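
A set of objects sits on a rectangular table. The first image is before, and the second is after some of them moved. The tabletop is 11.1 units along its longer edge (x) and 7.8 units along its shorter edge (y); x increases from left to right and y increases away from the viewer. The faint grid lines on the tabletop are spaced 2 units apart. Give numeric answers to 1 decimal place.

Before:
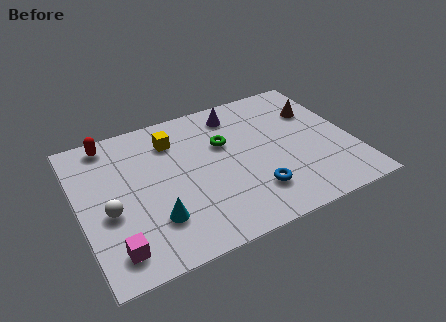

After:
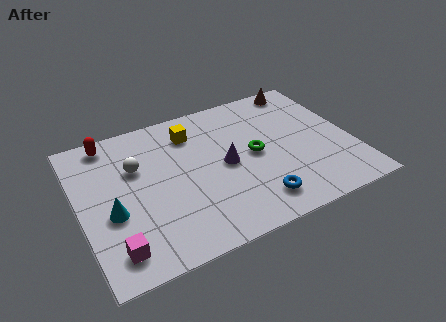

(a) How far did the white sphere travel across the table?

2.3

The white sphere moved from about (1.1, 3.2) to (2.4, 5.1), a distance of √(1.3² + 1.9²) ≈ 2.3.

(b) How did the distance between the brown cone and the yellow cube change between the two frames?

-1.0

Before: roughly 5.9 units apart; after: 4.9. That's 1.0 units closer together.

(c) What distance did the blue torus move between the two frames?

0.5

The blue torus moved from about (6.8, 1.9) to (6.8, 1.4), a distance of √(0.0² + 0.5²) ≈ 0.5.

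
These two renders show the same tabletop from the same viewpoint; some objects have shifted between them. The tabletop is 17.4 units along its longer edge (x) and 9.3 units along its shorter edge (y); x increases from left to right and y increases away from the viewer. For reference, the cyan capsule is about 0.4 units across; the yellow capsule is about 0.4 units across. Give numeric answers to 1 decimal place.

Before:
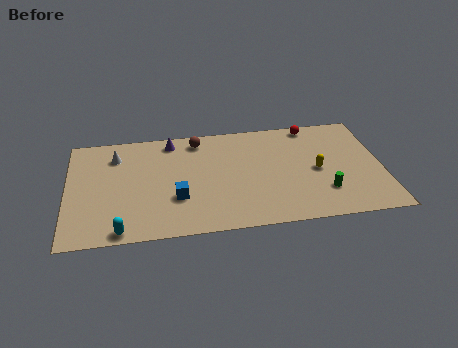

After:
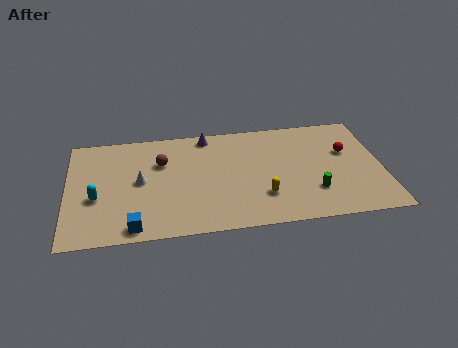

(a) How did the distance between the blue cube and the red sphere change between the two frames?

+3.5

Before: roughly 9.3 units apart; after: 12.8. That's 3.5 units further apart.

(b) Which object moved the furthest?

the yellow capsule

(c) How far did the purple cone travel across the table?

2.0

The purple cone was near (5.8, 8.1) before and (7.8, 8.3) after, so it travelled √(2.0² + 0.2²) ≈ 2.0 units.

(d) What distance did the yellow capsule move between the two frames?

3.6

From (13.8, 4.4) to (10.7, 2.6), the yellow capsule covered √(3.1² + 1.8²) ≈ 3.6 units.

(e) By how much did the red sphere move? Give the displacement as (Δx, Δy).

(1.8, -2.6)

The red sphere started near (13.7, 8.4) and ended near (15.5, 5.8).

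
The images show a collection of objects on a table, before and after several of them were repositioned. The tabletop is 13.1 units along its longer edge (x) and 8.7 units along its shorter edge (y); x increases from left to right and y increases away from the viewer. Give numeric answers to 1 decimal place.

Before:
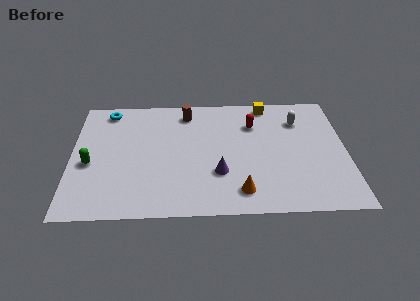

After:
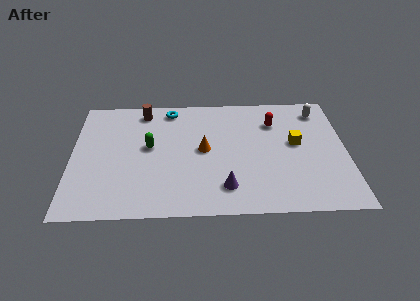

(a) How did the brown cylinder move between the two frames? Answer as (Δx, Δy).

(-2.1, 0.2)

From the two frames, the brown cylinder sits at roughly (5.5, 7.3) before and (3.4, 7.5) after.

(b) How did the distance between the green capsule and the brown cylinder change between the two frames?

-3.1

The distance was about 5.8 in the first image and 2.7 in the second, so they moved 3.1 units closer together.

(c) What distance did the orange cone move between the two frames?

3.4

From (8.0, 1.5) to (6.3, 4.5), the orange cone covered √(1.7² + 3.0²) ≈ 3.4 units.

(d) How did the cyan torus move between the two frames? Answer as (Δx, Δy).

(3.0, 0.0)

The cyan torus started near (1.7, 7.6) and ended near (4.7, 7.6).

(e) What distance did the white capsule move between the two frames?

1.2

The white capsule moved from about (10.9, 6.5) to (11.9, 7.2), a distance of √(1.0² + 0.7²) ≈ 1.2.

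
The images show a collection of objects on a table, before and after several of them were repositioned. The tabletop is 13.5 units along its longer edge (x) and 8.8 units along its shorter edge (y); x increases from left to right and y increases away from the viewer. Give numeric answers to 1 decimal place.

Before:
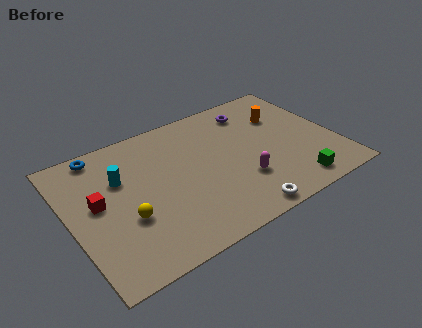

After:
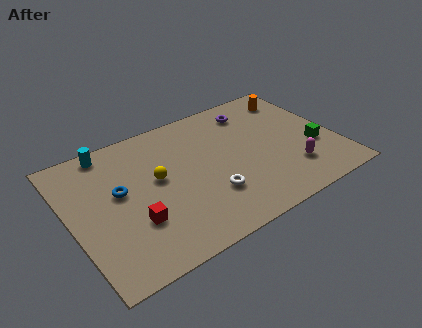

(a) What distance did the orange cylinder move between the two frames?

1.4

The orange cylinder moved from about (11.2, 6.1) to (12.1, 7.2), a distance of √(0.9² + 1.1²) ≈ 1.4.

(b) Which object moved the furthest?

the blue torus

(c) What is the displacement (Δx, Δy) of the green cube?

(1.5, 2.0)

The green cube was at about (10.8, 1.2) and moved to about (12.3, 3.2).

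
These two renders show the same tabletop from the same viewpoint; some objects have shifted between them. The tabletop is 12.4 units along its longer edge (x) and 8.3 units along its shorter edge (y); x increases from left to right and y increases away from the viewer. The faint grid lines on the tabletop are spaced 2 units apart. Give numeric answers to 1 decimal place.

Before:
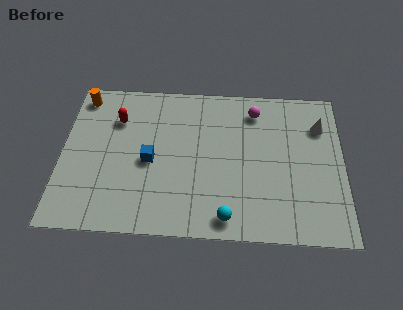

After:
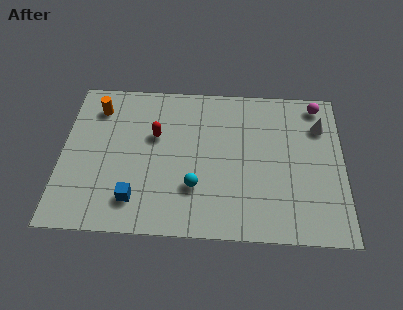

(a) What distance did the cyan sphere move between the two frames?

2.1

From (7.3, 1.0) to (5.9, 2.5), the cyan sphere covered √(1.4² + 1.5²) ≈ 2.1 units.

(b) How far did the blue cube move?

2.2

The blue cube was near (3.9, 3.8) before and (3.3, 1.7) after, so it travelled √(0.6² + 2.1²) ≈ 2.2 units.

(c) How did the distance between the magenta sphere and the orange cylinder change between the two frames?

+2.1

They were about 7.7 units apart before and 9.8 after — 2.1 units further apart.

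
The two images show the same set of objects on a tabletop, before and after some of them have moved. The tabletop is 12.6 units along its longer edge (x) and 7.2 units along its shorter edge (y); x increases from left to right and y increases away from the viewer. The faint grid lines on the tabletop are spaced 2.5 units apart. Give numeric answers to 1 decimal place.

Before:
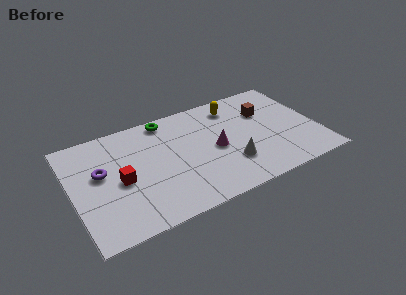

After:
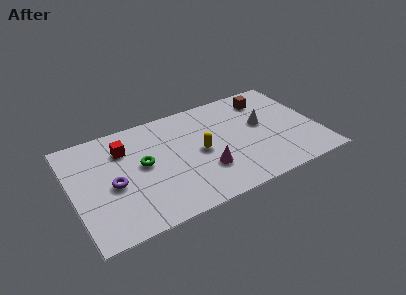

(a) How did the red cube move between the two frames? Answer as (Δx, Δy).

(0.4, 2.0)

The red cube was at about (2.4, 3.3) and moved to about (2.8, 5.3).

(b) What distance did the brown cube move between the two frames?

0.9

From (10.1, 4.9) to (10.3, 5.8), the brown cube covered √(0.2² + 0.9²) ≈ 0.9 units.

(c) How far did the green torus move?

2.9

From (5.1, 6.4) to (3.6, 3.9), the green torus covered √(1.5² + 2.5²) ≈ 2.9 units.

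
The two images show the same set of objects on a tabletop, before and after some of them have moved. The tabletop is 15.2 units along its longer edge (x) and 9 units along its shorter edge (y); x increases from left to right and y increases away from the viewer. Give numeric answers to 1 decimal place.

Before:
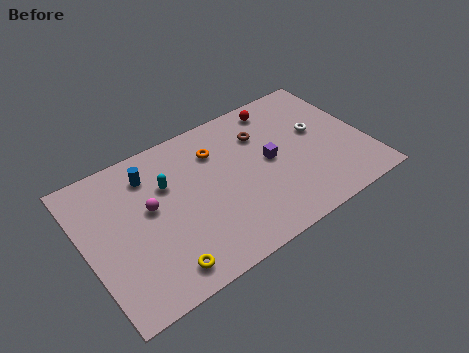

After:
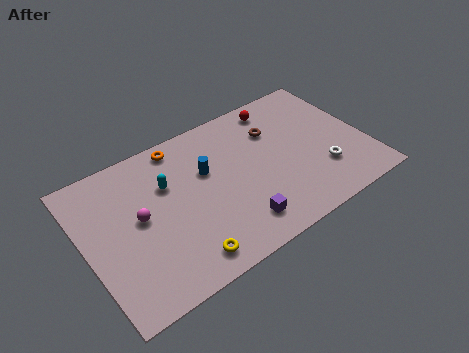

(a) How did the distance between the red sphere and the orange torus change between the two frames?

+1.6

Before: roughly 3.9 units apart; after: 5.5. That's 1.6 units further apart.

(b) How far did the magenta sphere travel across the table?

0.7

From (3.5, 5.1) to (2.9, 4.8), the magenta sphere covered √(0.6² + 0.3²) ≈ 0.7 units.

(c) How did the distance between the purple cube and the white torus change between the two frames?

+2.1

Before: roughly 2.9 units apart; after: 5.0. That's 2.1 units further apart.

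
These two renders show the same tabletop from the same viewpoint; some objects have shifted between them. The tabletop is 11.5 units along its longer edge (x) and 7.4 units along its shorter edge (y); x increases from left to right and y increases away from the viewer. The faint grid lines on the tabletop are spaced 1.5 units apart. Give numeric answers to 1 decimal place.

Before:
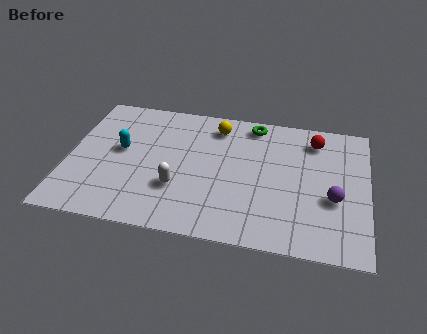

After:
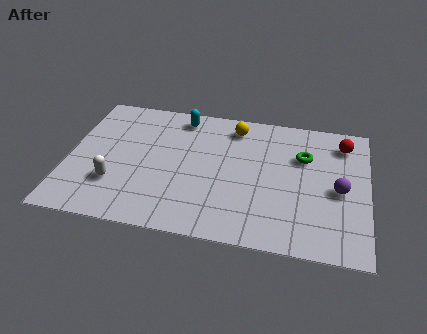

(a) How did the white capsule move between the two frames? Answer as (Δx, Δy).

(-2.4, -0.2)

From the two frames, the white capsule sits at roughly (4.3, 2.4) before and (1.9, 2.2) after.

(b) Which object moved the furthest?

the cyan capsule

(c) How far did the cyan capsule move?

3.2

From (2.0, 4.1) to (4.2, 6.4), the cyan capsule covered √(2.2² + 2.3²) ≈ 3.2 units.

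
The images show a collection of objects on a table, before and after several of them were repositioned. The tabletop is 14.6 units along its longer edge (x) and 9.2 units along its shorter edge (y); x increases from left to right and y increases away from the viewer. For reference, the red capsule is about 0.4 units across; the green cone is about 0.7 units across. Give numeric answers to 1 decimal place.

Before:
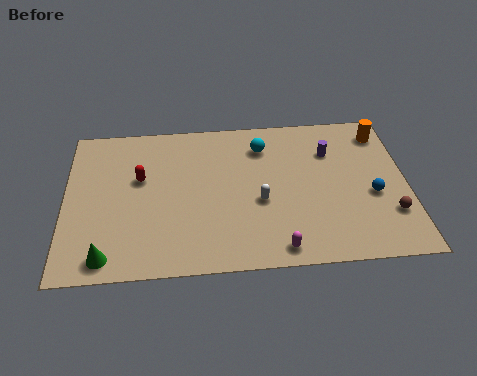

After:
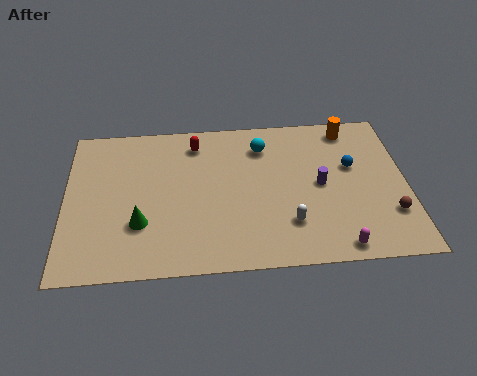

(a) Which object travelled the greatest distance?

the red capsule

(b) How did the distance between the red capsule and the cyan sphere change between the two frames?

-2.6

The distance was about 5.5 in the first image and 2.9 in the second, so they moved 2.6 units closer together.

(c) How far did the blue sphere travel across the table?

2.0

From (13.1, 3.8) to (12.3, 5.6), the blue sphere covered √(0.8² + 1.8²) ≈ 2.0 units.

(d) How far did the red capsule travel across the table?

3.1

The red capsule was near (3.2, 5.6) before and (5.6, 7.6) after, so it travelled √(2.4² + 2.0²) ≈ 3.1 units.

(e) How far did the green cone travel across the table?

2.3

The green cone was near (1.8, 1.1) before and (3.2, 2.9) after, so it travelled √(1.4² + 1.8²) ≈ 2.3 units.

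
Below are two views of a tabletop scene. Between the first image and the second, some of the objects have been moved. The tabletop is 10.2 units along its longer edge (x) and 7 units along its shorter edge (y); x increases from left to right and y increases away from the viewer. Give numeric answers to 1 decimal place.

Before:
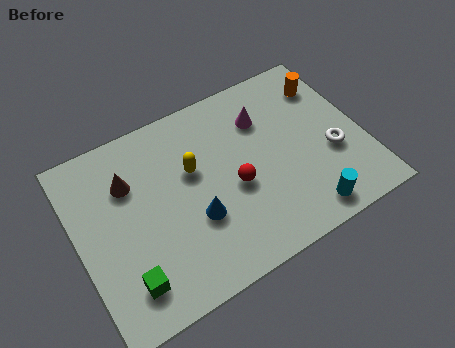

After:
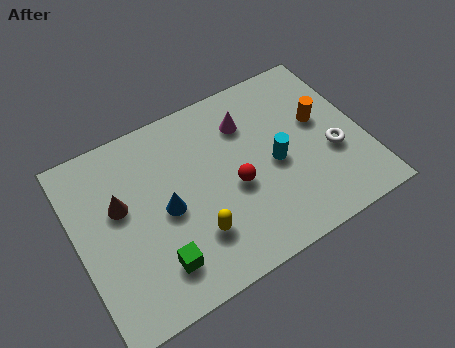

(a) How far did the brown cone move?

0.8

From (2.0, 4.9) to (1.6, 4.2), the brown cone covered √(0.4² + 0.7²) ≈ 0.8 units.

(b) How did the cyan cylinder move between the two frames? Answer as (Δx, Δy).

(-0.7, 2.3)

The cyan cylinder was at about (7.7, 0.9) and moved to about (7.0, 3.2).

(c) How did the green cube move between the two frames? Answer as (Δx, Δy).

(1.1, 0.1)

The green cube was at about (1.4, 1.4) and moved to about (2.5, 1.5).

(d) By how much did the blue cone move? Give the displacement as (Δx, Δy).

(-0.9, 0.8)

The blue cone was at about (4.0, 2.5) and moved to about (3.1, 3.3).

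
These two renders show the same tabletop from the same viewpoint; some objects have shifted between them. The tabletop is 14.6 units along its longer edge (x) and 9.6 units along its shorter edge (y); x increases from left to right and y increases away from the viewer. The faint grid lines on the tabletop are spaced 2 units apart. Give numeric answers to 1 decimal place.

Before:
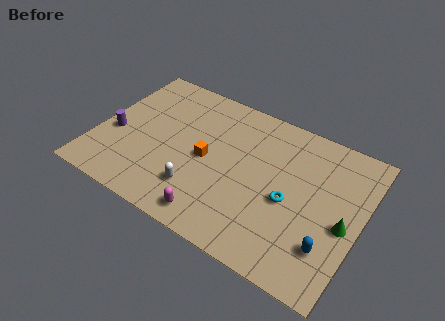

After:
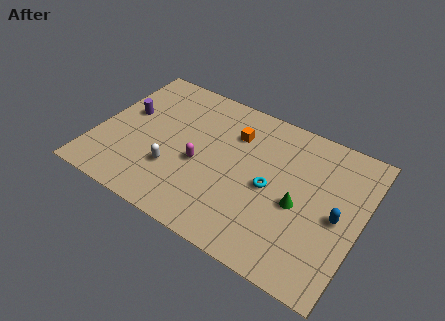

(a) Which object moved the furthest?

the magenta capsule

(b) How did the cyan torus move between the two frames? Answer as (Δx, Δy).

(-1.1, 0.3)

From the two frames, the cyan torus sits at roughly (10.8, 4.2) before and (9.7, 4.5) after.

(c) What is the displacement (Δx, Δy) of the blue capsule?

(0.2, 2.0)

The blue capsule was at about (13.2, 2.5) and moved to about (13.4, 4.5).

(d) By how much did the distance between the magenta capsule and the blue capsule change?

+1.4

They were about 6.2 units apart before and 7.6 after — 1.4 units further apart.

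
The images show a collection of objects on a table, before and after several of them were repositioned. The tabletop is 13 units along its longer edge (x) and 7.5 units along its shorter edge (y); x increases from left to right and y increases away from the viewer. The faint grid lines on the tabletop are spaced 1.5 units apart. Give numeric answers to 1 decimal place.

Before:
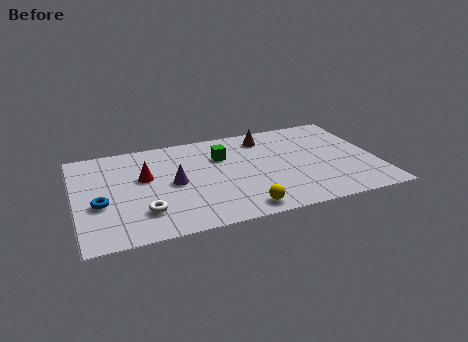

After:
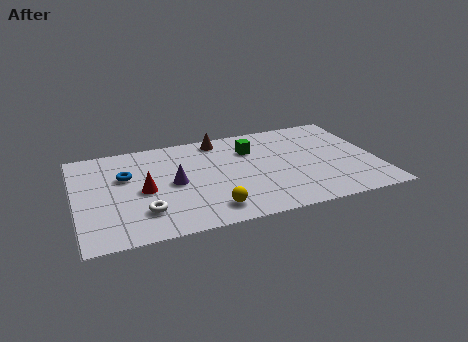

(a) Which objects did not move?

the white torus and the purple cone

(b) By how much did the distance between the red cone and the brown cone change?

-1.0

They were about 5.7 units apart before and 4.7 after — 1.0 units closer together.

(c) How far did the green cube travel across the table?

1.3

The green cube moved from about (6.4, 5.2) to (7.7, 5.4), a distance of √(1.3² + 0.2²) ≈ 1.3.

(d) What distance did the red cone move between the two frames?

1.0

From (3.0, 4.5) to (2.9, 3.5), the red cone covered √(0.1² + 1.0²) ≈ 1.0 units.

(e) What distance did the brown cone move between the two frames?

2.0

From (8.4, 6.2) to (6.4, 6.6), the brown cone covered √(2.0² + 0.4²) ≈ 2.0 units.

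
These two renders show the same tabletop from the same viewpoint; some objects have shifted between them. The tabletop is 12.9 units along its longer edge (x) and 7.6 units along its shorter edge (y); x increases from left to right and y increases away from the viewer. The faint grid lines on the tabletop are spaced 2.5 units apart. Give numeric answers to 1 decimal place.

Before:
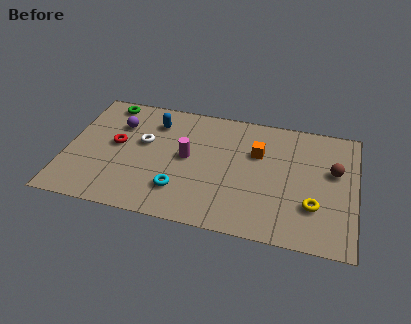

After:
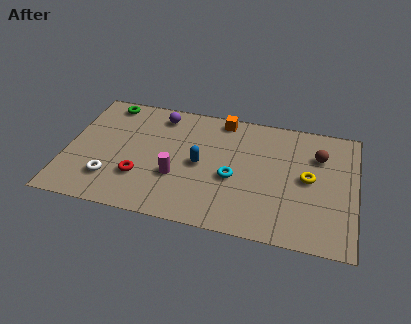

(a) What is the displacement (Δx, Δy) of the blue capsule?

(2.2, -2.2)

The blue capsule was at about (3.8, 5.9) and moved to about (6.0, 3.7).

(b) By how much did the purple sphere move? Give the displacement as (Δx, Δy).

(1.8, 1.0)

From the two frames, the purple sphere sits at roughly (2.2, 5.4) before and (4.0, 6.4) after.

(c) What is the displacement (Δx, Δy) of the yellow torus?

(-0.3, 1.6)

From the two frames, the yellow torus sits at roughly (11.1, 2.3) before and (10.8, 3.9) after.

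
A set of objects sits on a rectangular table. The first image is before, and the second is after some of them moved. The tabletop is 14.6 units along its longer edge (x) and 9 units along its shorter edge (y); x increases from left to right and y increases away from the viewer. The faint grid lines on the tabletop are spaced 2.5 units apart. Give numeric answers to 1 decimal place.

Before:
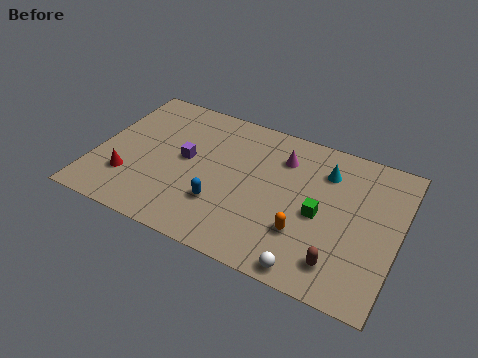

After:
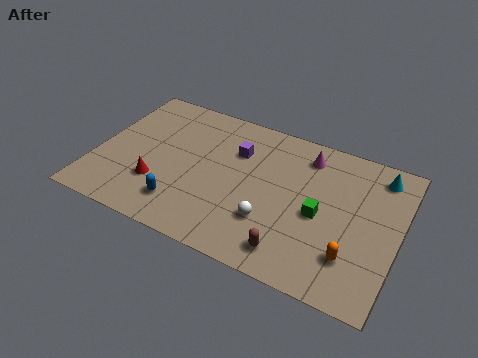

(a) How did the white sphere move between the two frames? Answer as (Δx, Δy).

(-2.1, 1.9)

The white sphere started near (10.8, 0.8) and ended near (8.7, 2.7).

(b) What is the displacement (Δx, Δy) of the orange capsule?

(2.3, -0.4)

From the two frames, the orange capsule sits at roughly (10.3, 2.7) before and (12.6, 2.3) after.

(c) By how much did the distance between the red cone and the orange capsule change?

+0.9

They were about 8.5 units apart before and 9.4 after — 0.9 units further apart.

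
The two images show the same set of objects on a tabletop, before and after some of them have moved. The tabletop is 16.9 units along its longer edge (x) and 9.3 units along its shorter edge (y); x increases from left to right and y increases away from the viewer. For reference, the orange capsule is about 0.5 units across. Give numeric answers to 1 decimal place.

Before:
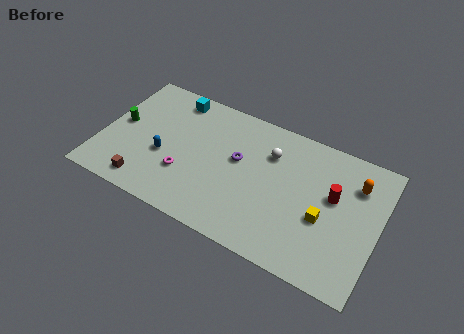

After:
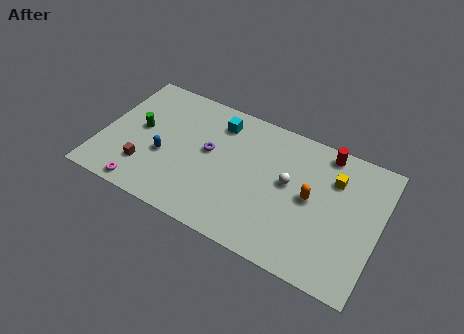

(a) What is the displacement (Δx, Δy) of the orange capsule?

(-2.5, -2.1)

The orange capsule started near (15.3, 6.9) and ended near (12.8, 4.8).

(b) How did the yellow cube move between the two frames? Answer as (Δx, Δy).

(0.3, 2.9)

From the two frames, the yellow cube sits at roughly (13.7, 3.8) before and (14.0, 6.7) after.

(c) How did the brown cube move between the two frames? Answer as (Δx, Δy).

(-0.2, 1.1)

The brown cube started near (3.1, 1.3) and ended near (2.9, 2.4).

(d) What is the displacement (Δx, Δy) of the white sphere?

(1.3, -1.5)

The white sphere was at about (10.1, 6.7) and moved to about (11.4, 5.2).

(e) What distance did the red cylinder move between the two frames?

2.9

The red cylinder moved from about (14.1, 5.5) to (13.3, 8.3), a distance of √(0.8² + 2.8²) ≈ 2.9.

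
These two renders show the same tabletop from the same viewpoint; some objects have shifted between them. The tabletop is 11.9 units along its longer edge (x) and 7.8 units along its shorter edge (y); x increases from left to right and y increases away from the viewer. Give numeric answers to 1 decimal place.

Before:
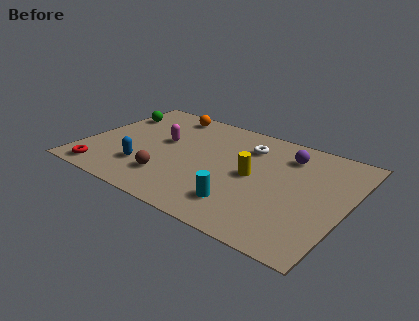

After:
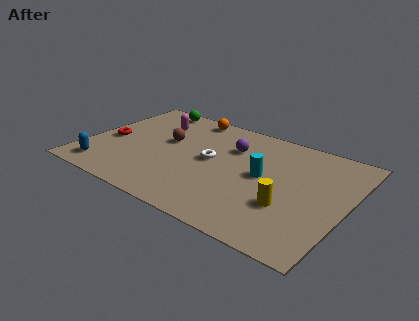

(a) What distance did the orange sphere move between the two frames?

1.0

The orange sphere was near (3.1, 6.8) before and (4.1, 7.0) after, so it travelled √(1.0² + 0.2²) ≈ 1.0 units.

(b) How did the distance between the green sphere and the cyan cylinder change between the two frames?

-1.3

The distance was about 7.9 in the first image and 6.6 in the second, so they moved 1.3 units closer together.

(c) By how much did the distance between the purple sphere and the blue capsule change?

-0.4

The distance was about 7.1 in the first image and 6.7 in the second, so they moved 0.4 units closer together.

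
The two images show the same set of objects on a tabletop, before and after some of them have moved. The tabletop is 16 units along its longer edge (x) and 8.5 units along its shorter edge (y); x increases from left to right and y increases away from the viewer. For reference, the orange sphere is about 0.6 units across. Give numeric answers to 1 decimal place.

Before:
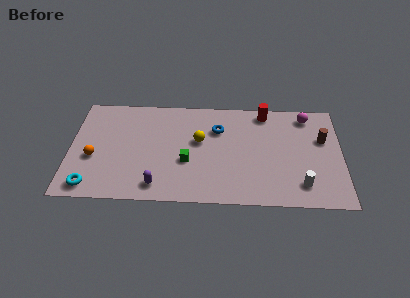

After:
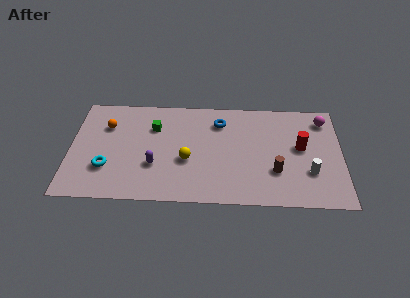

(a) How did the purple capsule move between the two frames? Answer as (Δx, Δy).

(-0.2, 1.6)

The purple capsule started near (5.2, 1.3) and ended near (5.0, 2.9).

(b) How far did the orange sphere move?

2.7

From (1.4, 3.4) to (2.1, 6.0), the orange sphere covered √(0.7² + 2.6²) ≈ 2.7 units.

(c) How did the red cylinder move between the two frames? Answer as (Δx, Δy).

(2.1, -2.8)

The red cylinder started near (11.5, 7.5) and ended near (13.6, 4.7).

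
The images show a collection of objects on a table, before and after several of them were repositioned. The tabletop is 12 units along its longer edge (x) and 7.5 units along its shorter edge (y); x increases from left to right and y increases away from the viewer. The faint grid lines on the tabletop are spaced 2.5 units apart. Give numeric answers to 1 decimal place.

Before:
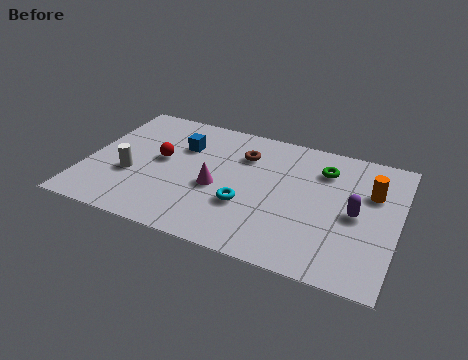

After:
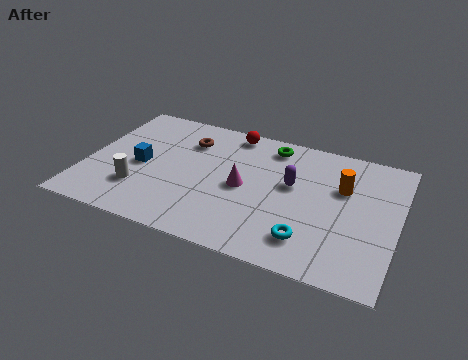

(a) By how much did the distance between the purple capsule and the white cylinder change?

-2.5

The distance was about 8.6 in the first image and 6.1 in the second, so they moved 2.5 units closer together.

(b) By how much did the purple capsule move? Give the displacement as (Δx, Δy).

(-2.5, 0.8)

The purple capsule started near (10.4, 3.6) and ended near (7.9, 4.4).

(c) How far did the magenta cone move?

1.1

The magenta cone was near (5.1, 3.2) before and (6.1, 3.6) after, so it travelled √(1.0² + 0.4²) ≈ 1.1 units.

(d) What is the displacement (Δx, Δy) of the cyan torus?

(2.5, -1.0)

From the two frames, the cyan torus sits at roughly (6.3, 2.6) before and (8.8, 1.6) after.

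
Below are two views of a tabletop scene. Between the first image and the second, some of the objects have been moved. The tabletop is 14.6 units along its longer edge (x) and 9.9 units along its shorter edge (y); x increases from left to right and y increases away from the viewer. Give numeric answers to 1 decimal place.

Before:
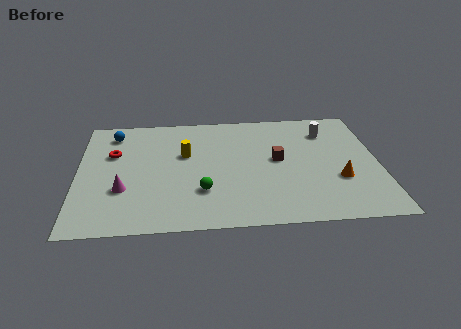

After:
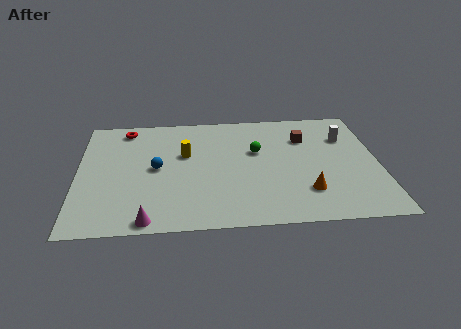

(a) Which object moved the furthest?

the green sphere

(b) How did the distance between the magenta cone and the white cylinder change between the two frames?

+0.6

The distance was about 10.9 in the first image and 11.5 in the second, so they moved 0.6 units further apart.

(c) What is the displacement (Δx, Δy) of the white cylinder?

(0.9, -0.6)

From the two frames, the white cylinder sits at roughly (12.2, 7.6) before and (13.1, 7.0) after.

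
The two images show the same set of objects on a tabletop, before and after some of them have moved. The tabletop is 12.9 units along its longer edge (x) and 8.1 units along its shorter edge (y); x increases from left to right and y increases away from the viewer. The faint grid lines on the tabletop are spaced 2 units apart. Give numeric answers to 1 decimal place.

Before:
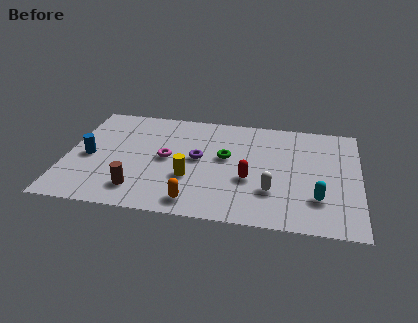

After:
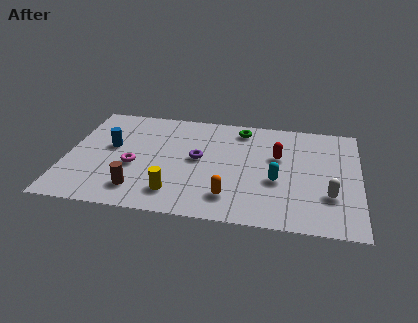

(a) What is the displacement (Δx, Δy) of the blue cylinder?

(0.9, 0.9)

From the two frames, the blue cylinder sits at roughly (1.0, 3.7) before and (1.9, 4.6) after.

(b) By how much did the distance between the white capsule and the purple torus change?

+2.3

The distance was about 3.8 in the first image and 6.1 in the second, so they moved 2.3 units further apart.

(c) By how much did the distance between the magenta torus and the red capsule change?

+2.7

The distance was about 3.8 in the first image and 6.5 in the second, so they moved 2.7 units further apart.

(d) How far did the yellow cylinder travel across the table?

1.3

From (5.5, 2.8) to (4.9, 1.6), the yellow cylinder covered √(0.6² + 1.2²) ≈ 1.3 units.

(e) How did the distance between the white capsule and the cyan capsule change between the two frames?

+0.4

The distance was about 2.0 in the first image and 2.4 in the second, so they moved 0.4 units further apart.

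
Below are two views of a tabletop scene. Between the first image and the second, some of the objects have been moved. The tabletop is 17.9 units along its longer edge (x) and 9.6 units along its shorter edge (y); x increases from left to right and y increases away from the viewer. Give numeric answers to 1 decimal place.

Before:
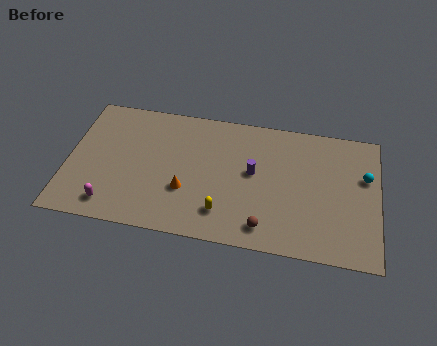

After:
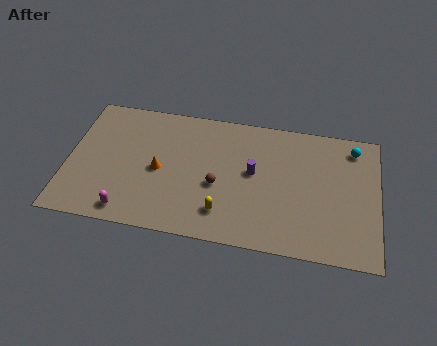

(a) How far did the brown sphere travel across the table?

3.8

The brown sphere was near (11.5, 1.5) before and (8.7, 4.0) after, so it travelled √(2.8² + 2.5²) ≈ 3.8 units.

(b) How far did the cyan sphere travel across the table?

2.1

The cyan sphere was near (17.1, 6.1) before and (16.4, 8.1) after, so it travelled √(0.7² + 2.0²) ≈ 2.1 units.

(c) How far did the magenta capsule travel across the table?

1.0

The magenta capsule moved from about (2.7, 1.5) to (3.7, 1.2), a distance of √(1.0² + 0.3²) ≈ 1.0.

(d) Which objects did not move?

the purple cylinder and the yellow capsule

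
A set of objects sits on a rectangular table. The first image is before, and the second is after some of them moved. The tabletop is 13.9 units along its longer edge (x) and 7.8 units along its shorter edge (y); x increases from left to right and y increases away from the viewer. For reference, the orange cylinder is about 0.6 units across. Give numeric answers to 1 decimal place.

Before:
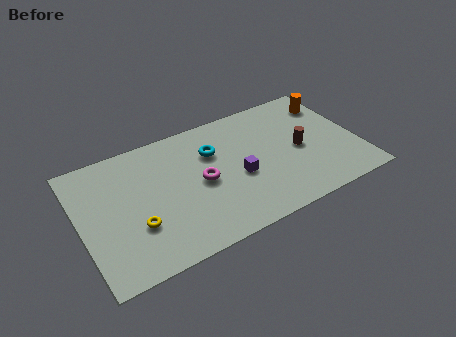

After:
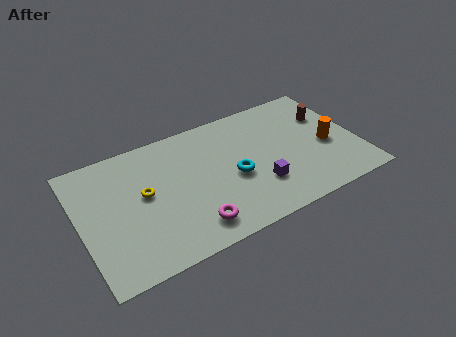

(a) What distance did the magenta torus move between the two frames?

2.5

From (6.0, 3.8) to (5.2, 1.4), the magenta torus covered √(0.8² + 2.4²) ≈ 2.5 units.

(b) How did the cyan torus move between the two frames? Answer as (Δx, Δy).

(0.8, -2.0)

The cyan torus was at about (6.8, 5.4) and moved to about (7.6, 3.4).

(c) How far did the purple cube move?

1.3

The purple cube moved from about (7.8, 3.3) to (8.7, 2.3), a distance of √(0.9² + 1.0²) ≈ 1.3.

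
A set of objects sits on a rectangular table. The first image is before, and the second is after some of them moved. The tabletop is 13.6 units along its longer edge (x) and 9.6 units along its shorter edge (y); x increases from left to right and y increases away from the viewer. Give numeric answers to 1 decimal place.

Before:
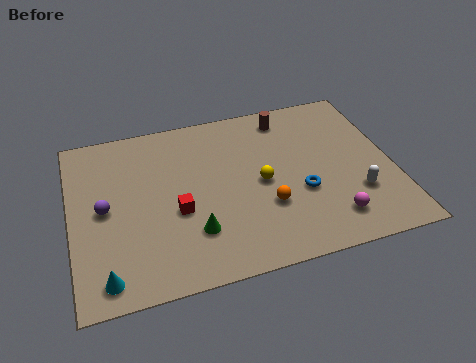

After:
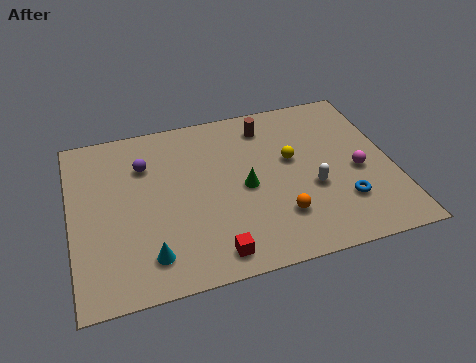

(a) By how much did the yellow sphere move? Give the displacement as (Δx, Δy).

(1.4, 1.0)

The yellow sphere was at about (8.0, 4.6) and moved to about (9.4, 5.6).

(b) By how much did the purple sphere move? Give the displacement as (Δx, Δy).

(1.8, 2.1)

From the two frames, the purple sphere sits at roughly (1.4, 4.8) before and (3.2, 6.9) after.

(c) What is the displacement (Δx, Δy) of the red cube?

(1.3, -2.7)

The red cube was at about (4.4, 3.9) and moved to about (5.7, 1.2).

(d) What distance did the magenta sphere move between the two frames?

2.8

From (10.7, 1.8) to (12.1, 4.2), the magenta sphere covered √(1.4² + 2.4²) ≈ 2.8 units.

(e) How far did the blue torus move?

2.0

The blue torus was near (9.6, 3.6) before and (11.3, 2.6) after, so it travelled √(1.7² + 1.0²) ≈ 2.0 units.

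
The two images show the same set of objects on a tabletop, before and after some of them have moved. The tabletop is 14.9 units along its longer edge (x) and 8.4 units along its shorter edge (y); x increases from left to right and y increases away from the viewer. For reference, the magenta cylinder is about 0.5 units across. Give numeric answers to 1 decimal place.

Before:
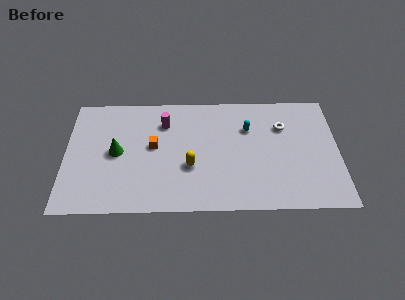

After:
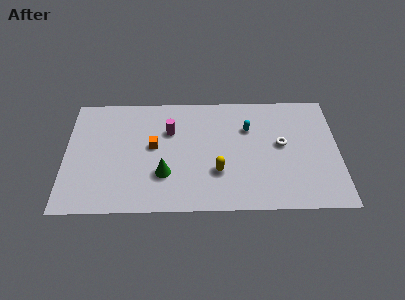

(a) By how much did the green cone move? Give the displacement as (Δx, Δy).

(2.6, -1.6)

The green cone was at about (2.8, 4.2) and moved to about (5.4, 2.6).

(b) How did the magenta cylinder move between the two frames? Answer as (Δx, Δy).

(0.3, -0.6)

From the two frames, the magenta cylinder sits at roughly (5.4, 6.3) before and (5.7, 5.7) after.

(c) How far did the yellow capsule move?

1.6

The yellow capsule was near (6.8, 3.1) before and (8.3, 2.7) after, so it travelled √(1.5² + 0.4²) ≈ 1.6 units.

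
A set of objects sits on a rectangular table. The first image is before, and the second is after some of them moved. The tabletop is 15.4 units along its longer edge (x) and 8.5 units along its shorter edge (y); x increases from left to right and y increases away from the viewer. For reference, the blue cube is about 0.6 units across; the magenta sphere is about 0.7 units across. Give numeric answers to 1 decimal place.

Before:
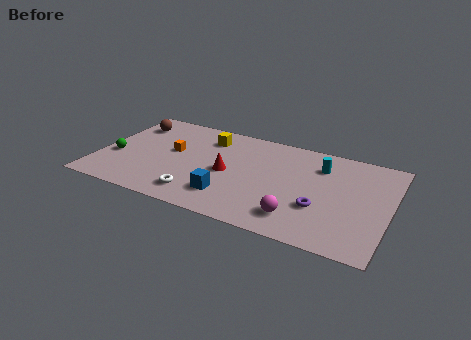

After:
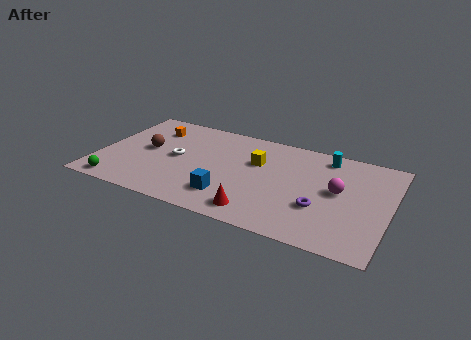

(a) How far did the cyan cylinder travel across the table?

0.9

The cyan cylinder was near (11.6, 6.4) before and (11.8, 7.3) after, so it travelled √(0.2² + 0.9²) ≈ 0.9 units.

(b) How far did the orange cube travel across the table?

2.1

The orange cube moved from about (3.8, 4.8) to (2.5, 6.5), a distance of √(1.3² + 1.7²) ≈ 2.1.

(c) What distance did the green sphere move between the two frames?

2.5

The green sphere moved from about (0.9, 3.3) to (1.4, 0.9), a distance of √(0.5² + 2.4²) ≈ 2.5.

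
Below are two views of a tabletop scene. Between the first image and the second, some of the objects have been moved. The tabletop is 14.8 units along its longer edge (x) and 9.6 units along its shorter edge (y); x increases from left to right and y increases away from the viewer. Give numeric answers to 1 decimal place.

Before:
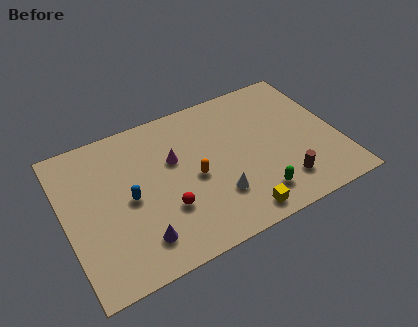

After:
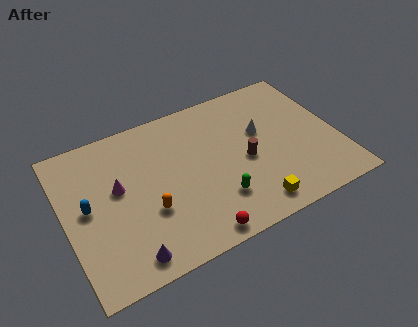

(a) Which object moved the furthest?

the white cone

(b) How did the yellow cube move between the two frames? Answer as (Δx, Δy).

(0.8, 0.2)

The yellow cube was at about (8.8, 1.1) and moved to about (9.6, 1.3).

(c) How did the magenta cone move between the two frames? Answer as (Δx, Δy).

(-3.1, -0.5)

The magenta cone was at about (6.0, 6.0) and moved to about (2.9, 5.5).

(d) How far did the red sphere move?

2.6

The red sphere was near (5.2, 3.1) before and (6.5, 0.9) after, so it travelled √(1.3² + 2.2²) ≈ 2.6 units.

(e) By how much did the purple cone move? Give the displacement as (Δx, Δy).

(-0.7, -0.7)

The purple cone started near (3.6, 1.9) and ended near (2.9, 1.2).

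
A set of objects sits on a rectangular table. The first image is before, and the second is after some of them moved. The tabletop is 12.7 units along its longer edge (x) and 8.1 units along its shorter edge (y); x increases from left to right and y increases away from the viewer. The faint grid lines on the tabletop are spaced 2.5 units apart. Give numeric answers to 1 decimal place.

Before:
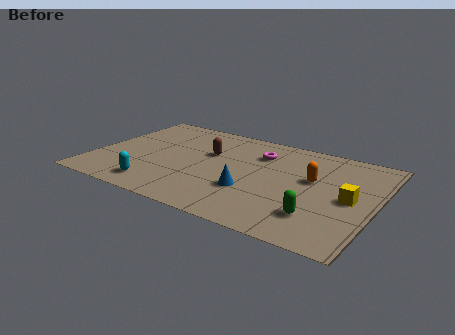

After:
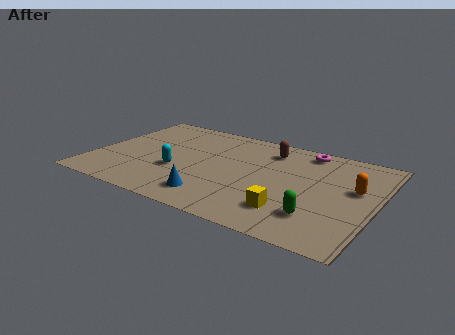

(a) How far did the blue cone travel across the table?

1.9

The blue cone was near (7.3, 2.7) before and (5.8, 1.5) after, so it travelled √(1.5² + 1.2²) ≈ 1.9 units.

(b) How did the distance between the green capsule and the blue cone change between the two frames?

+1.4

They were about 3.2 units apart before and 4.6 after — 1.4 units further apart.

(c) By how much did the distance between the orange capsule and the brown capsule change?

-0.4

Before: roughly 4.8 units apart; after: 4.4. That's 0.4 units closer together.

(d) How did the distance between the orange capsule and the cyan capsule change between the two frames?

+0.5

Before: roughly 7.5 units apart; after: 8.0. That's 0.5 units further apart.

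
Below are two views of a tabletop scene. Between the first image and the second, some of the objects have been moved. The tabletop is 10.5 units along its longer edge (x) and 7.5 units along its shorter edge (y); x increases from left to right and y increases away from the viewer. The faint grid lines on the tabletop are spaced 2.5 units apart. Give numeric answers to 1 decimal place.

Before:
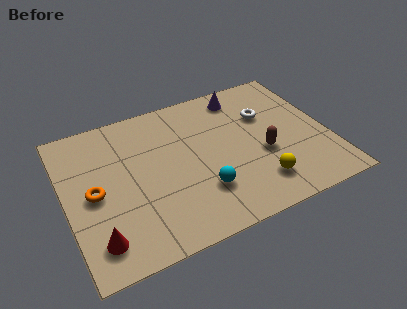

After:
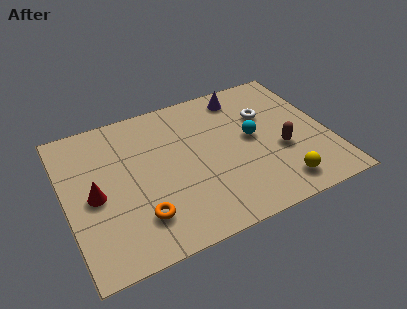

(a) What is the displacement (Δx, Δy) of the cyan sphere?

(2.3, 1.9)

From the two frames, the cyan sphere sits at roughly (5.2, 2.1) before and (7.5, 4.0) after.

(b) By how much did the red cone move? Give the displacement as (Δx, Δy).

(0.1, 2.1)

The red cone was at about (1.0, 1.4) and moved to about (1.1, 3.5).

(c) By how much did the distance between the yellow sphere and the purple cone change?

+0.5

They were about 4.8 units apart before and 5.3 after — 0.5 units further apart.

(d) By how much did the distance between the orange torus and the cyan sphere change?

+0.9

Before: roughly 4.4 units apart; after: 5.3. That's 0.9 units further apart.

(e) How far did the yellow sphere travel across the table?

0.9

The yellow sphere was near (7.4, 1.6) before and (8.2, 1.2) after, so it travelled √(0.8² + 0.4²) ≈ 0.9 units.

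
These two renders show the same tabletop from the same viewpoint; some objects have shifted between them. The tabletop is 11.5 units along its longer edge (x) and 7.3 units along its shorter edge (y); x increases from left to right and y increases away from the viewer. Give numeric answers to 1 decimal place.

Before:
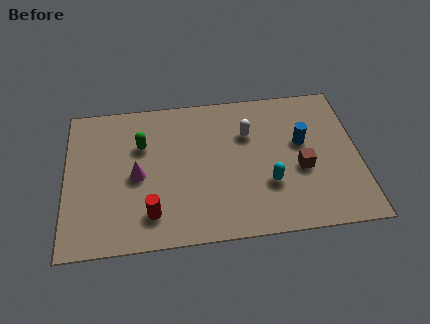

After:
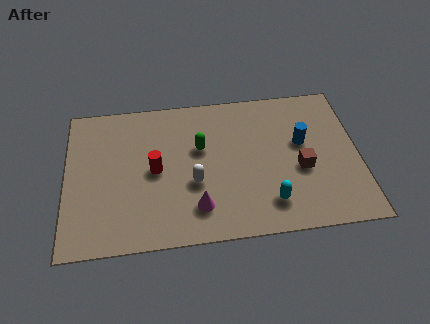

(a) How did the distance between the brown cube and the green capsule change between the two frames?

-2.3

They were about 6.5 units apart before and 4.2 after — 2.3 units closer together.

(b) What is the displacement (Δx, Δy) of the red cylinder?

(0.2, 2.1)

The red cylinder started near (3.3, 1.5) and ended near (3.5, 3.6).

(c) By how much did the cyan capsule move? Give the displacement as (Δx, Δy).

(0.0, -0.9)

The cyan capsule started near (7.9, 2.4) and ended near (7.9, 1.5).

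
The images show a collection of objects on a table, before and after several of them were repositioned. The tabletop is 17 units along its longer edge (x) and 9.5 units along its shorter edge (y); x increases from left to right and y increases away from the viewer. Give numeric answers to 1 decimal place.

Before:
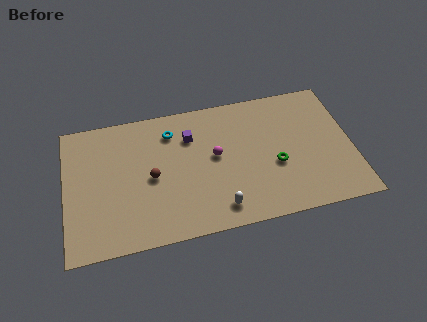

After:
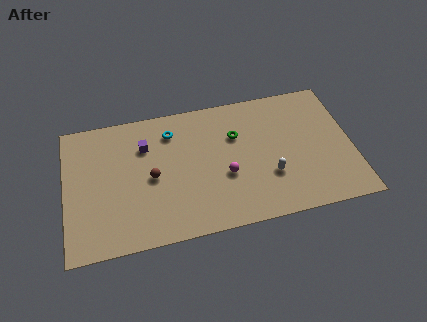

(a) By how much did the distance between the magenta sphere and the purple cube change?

+3.3

They were about 2.2 units apart before and 5.5 after — 3.3 units further apart.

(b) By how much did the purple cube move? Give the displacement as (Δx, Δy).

(-2.7, -0.1)

The purple cube was at about (7.5, 6.9) and moved to about (4.8, 6.8).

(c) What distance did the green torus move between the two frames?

3.4

The green torus moved from about (12.4, 3.8) to (10.2, 6.4), a distance of √(2.2² + 2.6²) ≈ 3.4.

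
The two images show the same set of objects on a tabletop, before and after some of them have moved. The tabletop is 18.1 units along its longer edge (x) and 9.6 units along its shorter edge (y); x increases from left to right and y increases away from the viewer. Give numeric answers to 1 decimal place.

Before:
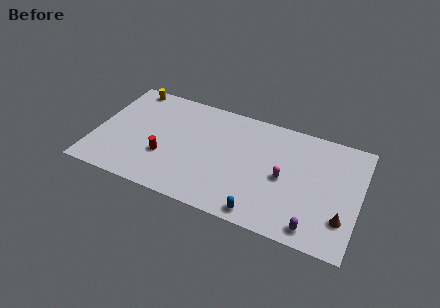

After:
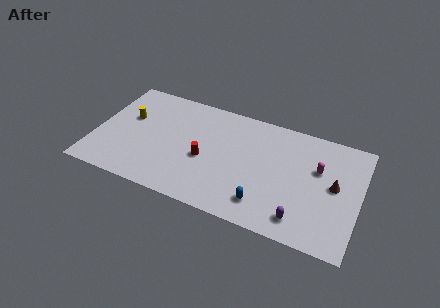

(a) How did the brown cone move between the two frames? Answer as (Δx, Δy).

(-0.7, 2.5)

The brown cone was at about (17.1, 2.6) and moved to about (16.4, 5.1).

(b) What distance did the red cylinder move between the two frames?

2.8

The red cylinder was near (4.9, 3.3) before and (7.6, 4.1) after, so it travelled √(2.7² + 0.8²) ≈ 2.8 units.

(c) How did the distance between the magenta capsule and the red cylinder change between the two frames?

-0.3

The distance was about 8.2 in the first image and 7.9 in the second, so they moved 0.3 units closer together.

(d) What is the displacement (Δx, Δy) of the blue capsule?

(0.1, 0.9)

The blue capsule was at about (11.8, 1.0) and moved to about (11.9, 1.9).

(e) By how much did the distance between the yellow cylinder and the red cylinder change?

-0.4

The distance was about 6.2 in the first image and 5.8 in the second, so they moved 0.4 units closer together.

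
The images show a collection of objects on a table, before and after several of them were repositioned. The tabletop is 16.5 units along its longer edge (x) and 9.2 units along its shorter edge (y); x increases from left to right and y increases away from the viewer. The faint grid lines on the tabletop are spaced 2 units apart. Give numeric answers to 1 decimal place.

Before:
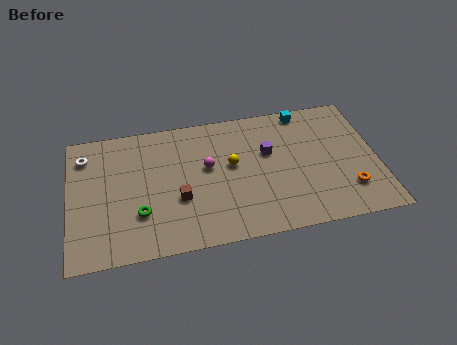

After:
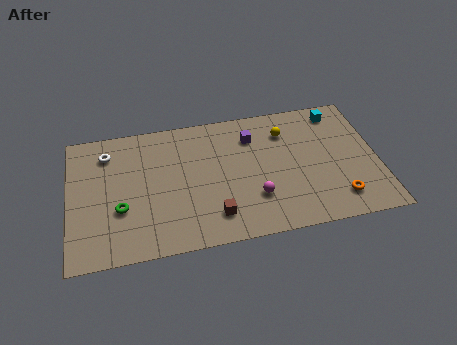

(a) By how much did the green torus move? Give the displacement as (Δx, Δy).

(-1.0, 0.5)

The green torus started near (3.7, 2.8) and ended near (2.7, 3.3).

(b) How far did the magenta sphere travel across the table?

3.5

From (7.4, 5.3) to (9.8, 2.7), the magenta sphere covered √(2.4² + 2.6²) ≈ 3.5 units.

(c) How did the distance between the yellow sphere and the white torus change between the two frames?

+1.5

The distance was about 8.1 in the first image and 9.6 in the second, so they moved 1.5 units further apart.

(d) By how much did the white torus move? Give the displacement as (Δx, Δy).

(1.2, 0.0)

The white torus started near (0.9, 7.3) and ended near (2.1, 7.3).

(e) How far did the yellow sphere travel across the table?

3.5

From (8.7, 5.2) to (11.7, 7.0), the yellow sphere covered √(3.0² + 1.8²) ≈ 3.5 units.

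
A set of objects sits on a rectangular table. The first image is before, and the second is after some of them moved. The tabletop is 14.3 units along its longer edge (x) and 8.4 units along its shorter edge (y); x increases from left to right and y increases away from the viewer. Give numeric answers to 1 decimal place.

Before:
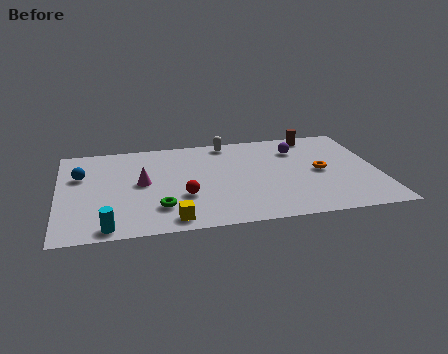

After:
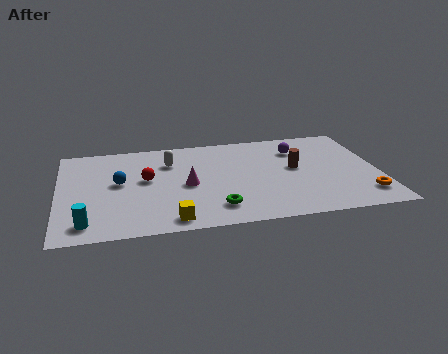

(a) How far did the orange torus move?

3.0

The orange torus was near (11.7, 4.1) before and (13.5, 1.7) after, so it travelled √(1.8² + 2.4²) ≈ 3.0 units.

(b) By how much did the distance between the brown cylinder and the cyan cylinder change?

-1.7

They were about 11.7 units apart before and 10.0 after — 1.7 units closer together.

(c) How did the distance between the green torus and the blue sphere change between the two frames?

+0.3

The distance was about 4.8 in the first image and 5.1 in the second, so they moved 0.3 units further apart.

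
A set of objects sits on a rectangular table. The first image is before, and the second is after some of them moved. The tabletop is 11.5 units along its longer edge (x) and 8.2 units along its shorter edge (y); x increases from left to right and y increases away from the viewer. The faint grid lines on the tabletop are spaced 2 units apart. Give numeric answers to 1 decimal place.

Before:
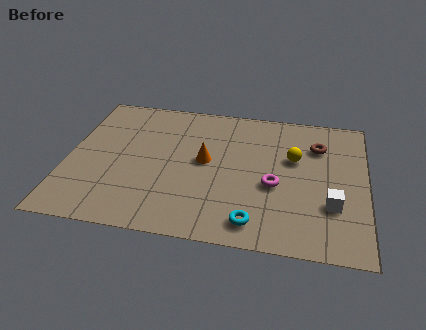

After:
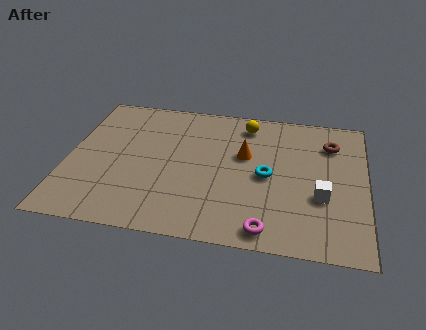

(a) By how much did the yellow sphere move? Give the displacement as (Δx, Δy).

(-1.9, 1.8)

The yellow sphere started near (8.7, 5.1) and ended near (6.8, 6.9).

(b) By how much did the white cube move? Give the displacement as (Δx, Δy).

(-0.4, 0.4)

From the two frames, the white cube sits at roughly (10.2, 2.6) before and (9.8, 3.0) after.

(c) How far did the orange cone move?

1.6

The orange cone was near (5.3, 4.4) before and (6.8, 5.0) after, so it travelled √(1.5² + 0.6²) ≈ 1.6 units.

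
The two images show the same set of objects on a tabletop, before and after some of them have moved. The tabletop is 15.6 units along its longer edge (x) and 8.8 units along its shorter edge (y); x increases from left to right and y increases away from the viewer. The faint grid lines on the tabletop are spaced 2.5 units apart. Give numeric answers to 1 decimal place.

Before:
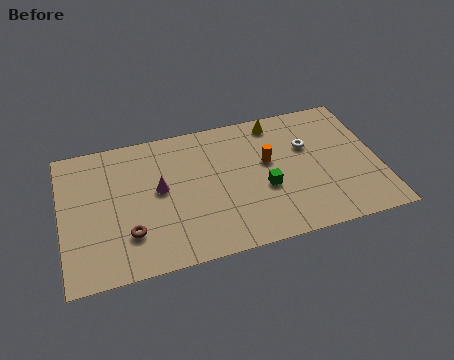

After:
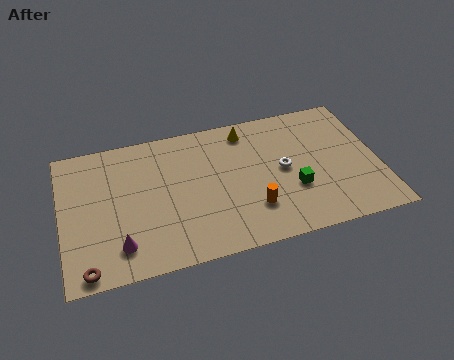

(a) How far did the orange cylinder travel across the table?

3.0

From (10.2, 5.2) to (9.2, 2.4), the orange cylinder covered √(1.0² + 2.8²) ≈ 3.0 units.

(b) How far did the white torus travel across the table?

1.8

From (12.2, 5.7) to (10.9, 4.5), the white torus covered √(1.3² + 1.2²) ≈ 1.8 units.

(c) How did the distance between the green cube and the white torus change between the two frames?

-1.7

The distance was about 3.2 in the first image and 1.5 in the second, so they moved 1.7 units closer together.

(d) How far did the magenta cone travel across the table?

3.7

From (4.8, 4.8) to (2.7, 1.8), the magenta cone covered √(2.1² + 3.0²) ≈ 3.7 units.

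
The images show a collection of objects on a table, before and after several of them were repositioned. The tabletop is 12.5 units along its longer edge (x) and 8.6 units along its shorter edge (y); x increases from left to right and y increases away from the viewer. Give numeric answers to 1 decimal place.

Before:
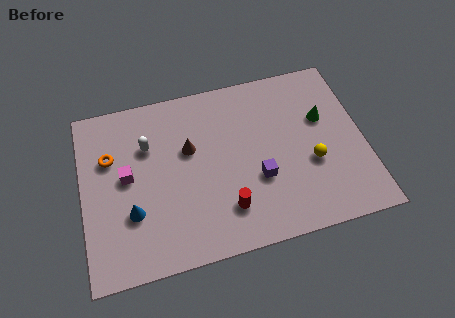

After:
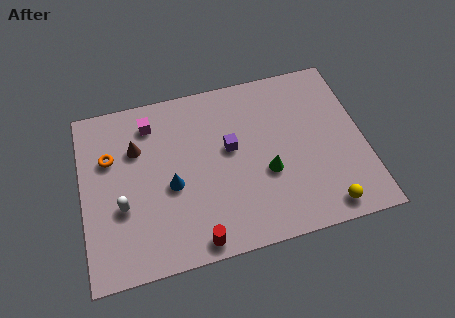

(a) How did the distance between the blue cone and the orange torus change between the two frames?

+0.3

They were about 3.0 units apart before and 3.3 after — 0.3 units further apart.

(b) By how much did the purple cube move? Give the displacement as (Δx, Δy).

(-1.1, 1.8)

From the two frames, the purple cube sits at roughly (7.7, 3.1) before and (6.6, 4.9) after.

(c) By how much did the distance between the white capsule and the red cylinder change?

-1.1

Before: roughly 5.0 units apart; after: 3.9. That's 1.1 units closer together.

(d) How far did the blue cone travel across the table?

2.0

The blue cone was near (2.1, 2.8) before and (3.9, 3.7) after, so it travelled √(1.8² + 0.9²) ≈ 2.0 units.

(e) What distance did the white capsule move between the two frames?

3.0

The white capsule moved from about (3.0, 5.9) to (1.7, 3.2), a distance of √(1.3² + 2.7²) ≈ 3.0.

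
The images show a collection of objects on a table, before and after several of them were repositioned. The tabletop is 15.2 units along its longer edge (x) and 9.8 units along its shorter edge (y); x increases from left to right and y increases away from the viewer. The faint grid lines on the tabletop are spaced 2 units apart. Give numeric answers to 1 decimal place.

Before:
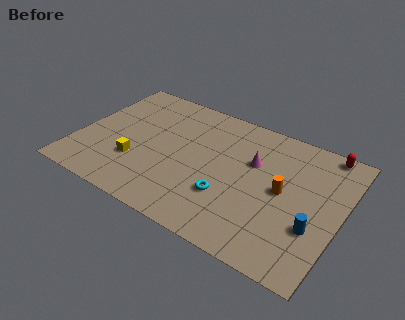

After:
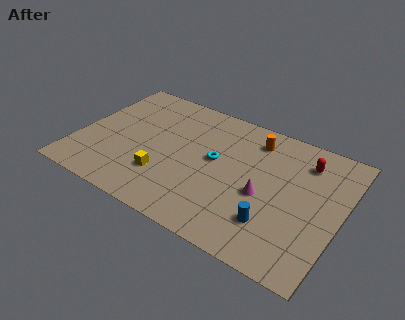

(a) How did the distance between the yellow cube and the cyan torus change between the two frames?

-1.7

Before: roughly 5.4 units apart; after: 3.7. That's 1.7 units closer together.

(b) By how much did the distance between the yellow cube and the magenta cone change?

-1.4

They were about 7.2 units apart before and 5.8 after — 1.4 units closer together.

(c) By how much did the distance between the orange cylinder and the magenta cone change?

+1.7

Before: roughly 2.3 units apart; after: 4.0. That's 1.7 units further apart.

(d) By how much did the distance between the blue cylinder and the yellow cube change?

-3.9

They were about 10.3 units apart before and 6.4 after — 3.9 units closer together.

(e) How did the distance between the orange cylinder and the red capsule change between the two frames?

-1.4

Before: roughly 4.4 units apart; after: 3.0. That's 1.4 units closer together.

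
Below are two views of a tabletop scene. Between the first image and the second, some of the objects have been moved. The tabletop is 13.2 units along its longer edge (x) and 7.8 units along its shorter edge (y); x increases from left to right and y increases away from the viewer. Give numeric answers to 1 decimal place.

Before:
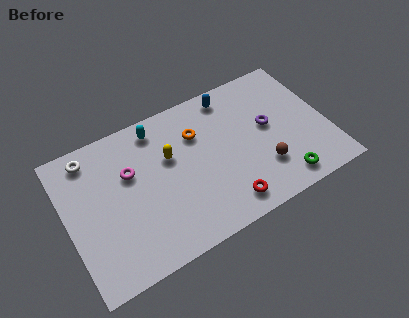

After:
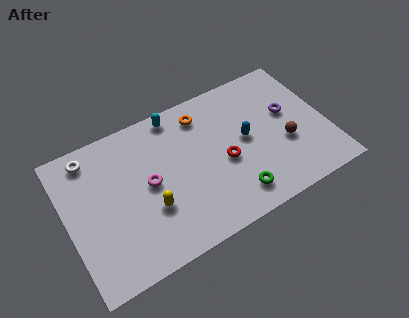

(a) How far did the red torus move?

2.2

From (7.6, 1.2) to (7.9, 3.4), the red torus covered √(0.3² + 2.2²) ≈ 2.2 units.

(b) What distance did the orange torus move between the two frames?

1.0

From (6.8, 5.5) to (7.2, 6.4), the orange torus covered √(0.4² + 0.9²) ≈ 1.0 units.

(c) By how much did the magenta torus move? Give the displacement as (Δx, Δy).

(0.8, -1.0)

From the two frames, the magenta torus sits at roughly (3.3, 5.0) before and (4.1, 4.0) after.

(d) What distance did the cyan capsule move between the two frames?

1.0

The cyan capsule moved from about (4.9, 6.7) to (5.9, 7.0), a distance of √(1.0² + 0.3²) ≈ 1.0.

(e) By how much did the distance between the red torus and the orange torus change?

-1.3

They were about 4.4 units apart before and 3.1 after — 1.3 units closer together.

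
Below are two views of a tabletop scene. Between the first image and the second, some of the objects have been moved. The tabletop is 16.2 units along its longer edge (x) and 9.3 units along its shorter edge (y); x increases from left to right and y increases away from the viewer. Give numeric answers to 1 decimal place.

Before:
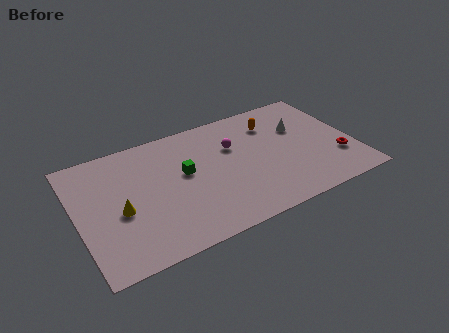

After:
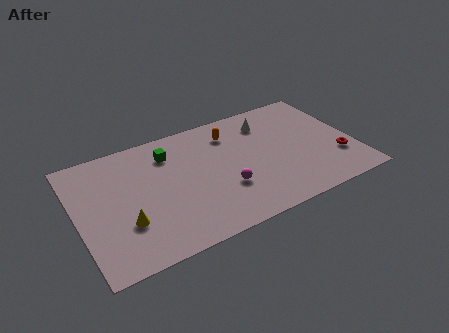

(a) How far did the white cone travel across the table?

2.2

From (13.3, 6.1) to (11.5, 7.3), the white cone covered √(1.8² + 1.2²) ≈ 2.2 units.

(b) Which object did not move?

the red torus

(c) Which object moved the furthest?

the magenta sphere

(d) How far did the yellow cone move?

1.0

From (2.4, 4.0) to (2.6, 3.0), the yellow cone covered √(0.2² + 1.0²) ≈ 1.0 units.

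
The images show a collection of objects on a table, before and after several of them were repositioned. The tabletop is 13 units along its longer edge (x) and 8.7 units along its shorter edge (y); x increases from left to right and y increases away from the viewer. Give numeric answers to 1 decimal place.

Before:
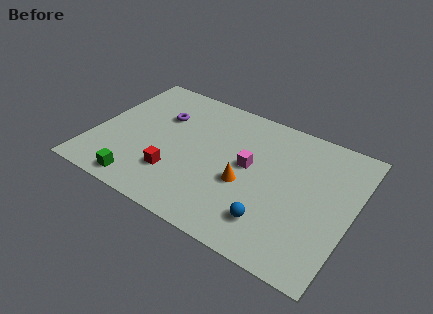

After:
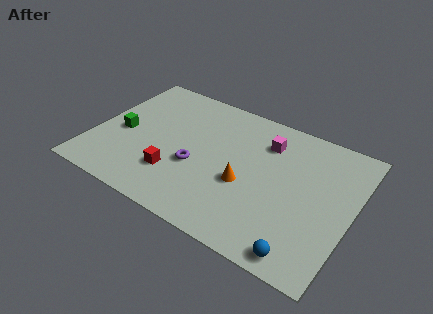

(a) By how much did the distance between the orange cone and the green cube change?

+0.9

They were about 5.5 units apart before and 6.4 after — 0.9 units further apart.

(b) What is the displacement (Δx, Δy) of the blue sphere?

(1.7, -1.0)

The blue sphere was at about (9.4, 1.9) and moved to about (11.1, 0.9).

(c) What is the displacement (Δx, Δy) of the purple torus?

(2.2, -2.5)

The purple torus started near (3.1, 5.9) and ended near (5.3, 3.4).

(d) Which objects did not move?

the red cube and the orange cone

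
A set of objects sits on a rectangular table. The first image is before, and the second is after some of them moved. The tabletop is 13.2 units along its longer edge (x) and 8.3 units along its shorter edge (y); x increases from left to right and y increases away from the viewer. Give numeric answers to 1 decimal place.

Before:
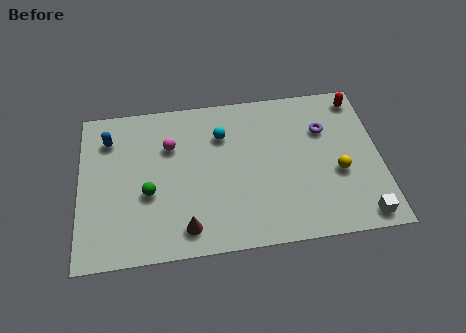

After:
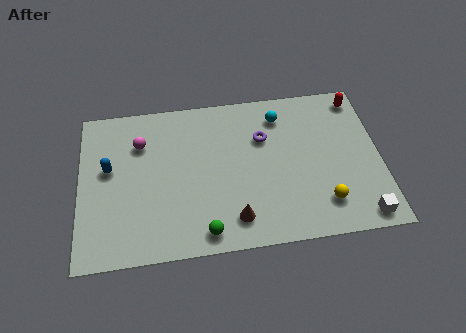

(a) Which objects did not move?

the white cube and the red capsule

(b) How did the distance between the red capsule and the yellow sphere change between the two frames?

+1.6

They were about 4.1 units apart before and 5.7 after — 1.6 units further apart.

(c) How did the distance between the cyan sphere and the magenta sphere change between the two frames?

+3.9

Before: roughly 2.3 units apart; after: 6.2. That's 3.9 units further apart.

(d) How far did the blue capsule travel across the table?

1.6

From (1.3, 6.4) to (1.3, 4.8), the blue capsule covered √(0.0² + 1.6²) ≈ 1.6 units.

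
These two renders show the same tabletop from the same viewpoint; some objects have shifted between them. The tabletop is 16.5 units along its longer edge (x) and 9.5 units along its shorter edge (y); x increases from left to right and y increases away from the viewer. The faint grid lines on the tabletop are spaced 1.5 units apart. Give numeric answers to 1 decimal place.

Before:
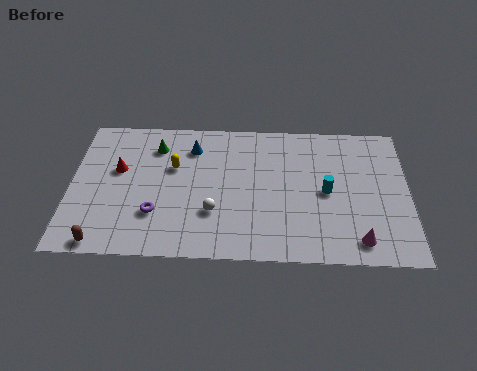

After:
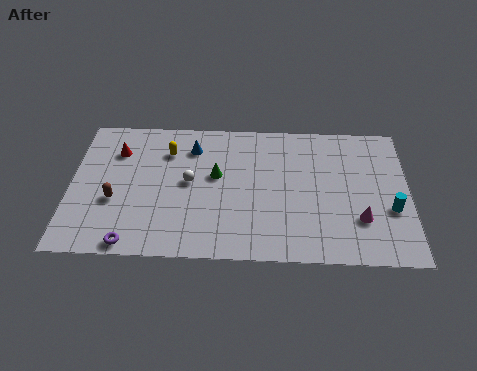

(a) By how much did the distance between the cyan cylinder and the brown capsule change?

+2.0

They were about 11.4 units apart before and 13.4 after — 2.0 units further apart.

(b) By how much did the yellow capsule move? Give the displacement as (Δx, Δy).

(-0.3, 1.1)

The yellow capsule started near (5.0, 6.0) and ended near (4.7, 7.1).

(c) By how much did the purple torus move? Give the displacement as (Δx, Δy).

(-1.1, -2.0)

The purple torus started near (4.2, 2.8) and ended near (3.1, 0.8).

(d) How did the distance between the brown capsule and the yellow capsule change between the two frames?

-1.9

They were about 6.2 units apart before and 4.3 after — 1.9 units closer together.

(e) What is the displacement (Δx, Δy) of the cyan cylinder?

(3.1, -1.1)

The cyan cylinder started near (12.5, 4.6) and ended near (15.6, 3.5).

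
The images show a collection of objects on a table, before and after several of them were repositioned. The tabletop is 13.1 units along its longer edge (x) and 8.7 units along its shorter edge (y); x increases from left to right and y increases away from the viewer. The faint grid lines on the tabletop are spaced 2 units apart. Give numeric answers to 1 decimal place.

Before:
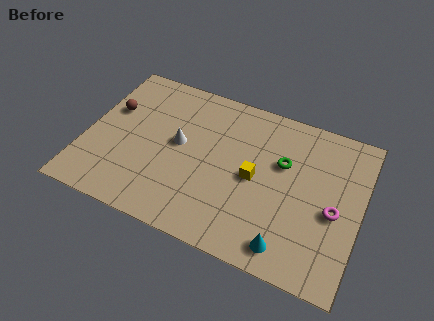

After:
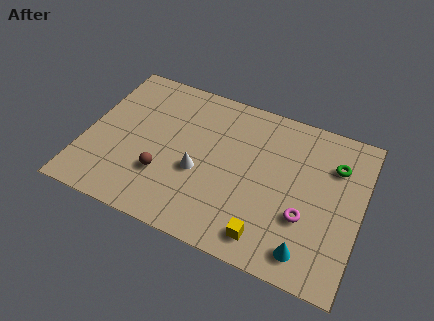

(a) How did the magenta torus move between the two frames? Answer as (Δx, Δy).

(-1.3, -0.8)

The magenta torus started near (11.9, 3.8) and ended near (10.6, 3.0).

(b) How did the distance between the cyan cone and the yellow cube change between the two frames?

-1.7

The distance was about 3.6 in the first image and 1.9 in the second, so they moved 1.7 units closer together.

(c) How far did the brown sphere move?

4.0

The brown sphere was near (1.0, 5.5) before and (3.9, 2.7) after, so it travelled √(2.9² + 2.8²) ≈ 4.0 units.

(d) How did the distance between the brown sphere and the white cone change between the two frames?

-1.7

They were about 3.5 units apart before and 1.8 after — 1.7 units closer together.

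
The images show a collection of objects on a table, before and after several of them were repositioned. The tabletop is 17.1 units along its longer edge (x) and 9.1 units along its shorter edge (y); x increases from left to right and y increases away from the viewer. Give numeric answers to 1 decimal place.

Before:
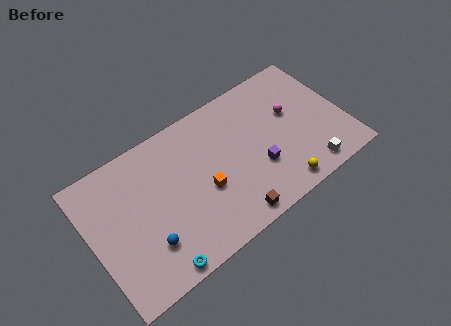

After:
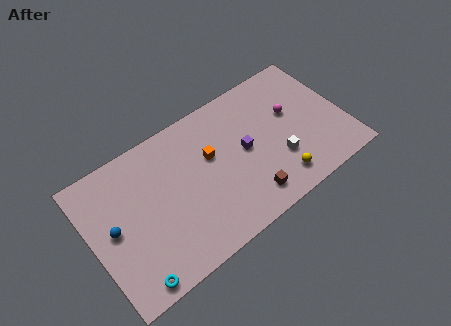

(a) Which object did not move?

the magenta sphere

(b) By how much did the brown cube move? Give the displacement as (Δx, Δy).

(1.3, 0.6)

The brown cube started near (8.7, 1.0) and ended near (10.0, 1.6).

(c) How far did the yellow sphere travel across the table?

0.5

From (12.1, 1.1) to (12.1, 1.6), the yellow sphere covered √(0.0² + 0.5²) ≈ 0.5 units.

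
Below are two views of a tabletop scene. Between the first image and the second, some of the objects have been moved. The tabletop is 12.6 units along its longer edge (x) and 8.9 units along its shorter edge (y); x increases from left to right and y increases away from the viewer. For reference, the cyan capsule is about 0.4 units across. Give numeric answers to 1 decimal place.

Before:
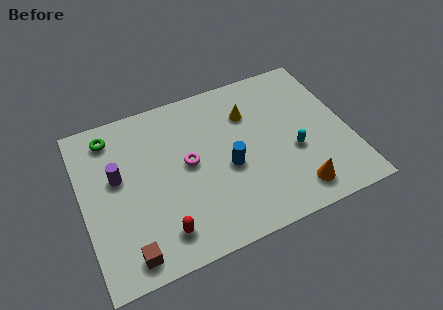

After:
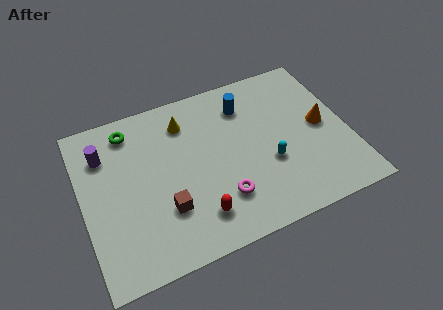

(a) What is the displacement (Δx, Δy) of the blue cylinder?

(1.2, 3.1)

From the two frames, the blue cylinder sits at roughly (6.8, 3.8) before and (8.0, 6.9) after.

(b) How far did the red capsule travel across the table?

1.7

The red capsule moved from about (3.4, 1.6) to (5.1, 1.8), a distance of √(1.7² + 0.2²) ≈ 1.7.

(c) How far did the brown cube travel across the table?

2.5

From (1.8, 1.1) to (3.7, 2.7), the brown cube covered √(1.9² + 1.6²) ≈ 2.5 units.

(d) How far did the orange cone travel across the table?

3.5

The orange cone was near (9.7, 1.4) before and (11.4, 4.5) after, so it travelled √(1.7² + 3.1²) ≈ 3.5 units.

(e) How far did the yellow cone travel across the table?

3.1

The yellow cone was near (8.1, 6.4) before and (5.1, 7.0) after, so it travelled √(3.0² + 0.6²) ≈ 3.1 units.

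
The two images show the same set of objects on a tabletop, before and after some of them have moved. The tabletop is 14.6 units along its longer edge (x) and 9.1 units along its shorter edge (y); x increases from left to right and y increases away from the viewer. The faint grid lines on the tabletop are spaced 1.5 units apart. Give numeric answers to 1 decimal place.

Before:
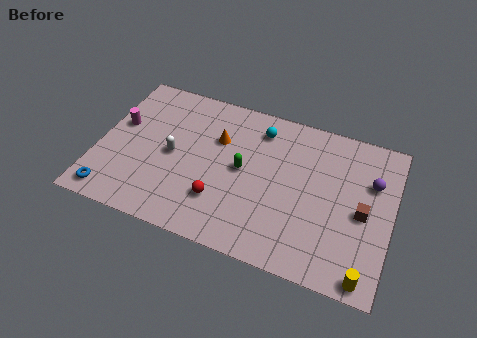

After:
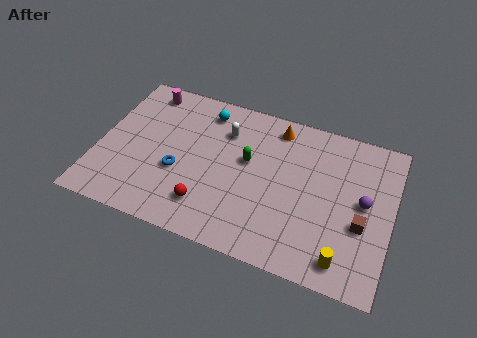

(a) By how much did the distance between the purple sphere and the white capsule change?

-2.6

The distance was about 9.9 in the first image and 7.3 in the second, so they moved 2.6 units closer together.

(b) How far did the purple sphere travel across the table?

1.3

From (13.5, 6.1) to (13.2, 4.8), the purple sphere covered √(0.3² + 1.3²) ≈ 1.3 units.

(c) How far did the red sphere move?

0.8

The red sphere was near (6.3, 2.5) before and (5.7, 2.0) after, so it travelled √(0.6² + 0.5²) ≈ 0.8 units.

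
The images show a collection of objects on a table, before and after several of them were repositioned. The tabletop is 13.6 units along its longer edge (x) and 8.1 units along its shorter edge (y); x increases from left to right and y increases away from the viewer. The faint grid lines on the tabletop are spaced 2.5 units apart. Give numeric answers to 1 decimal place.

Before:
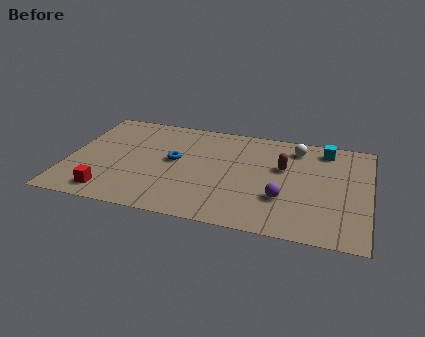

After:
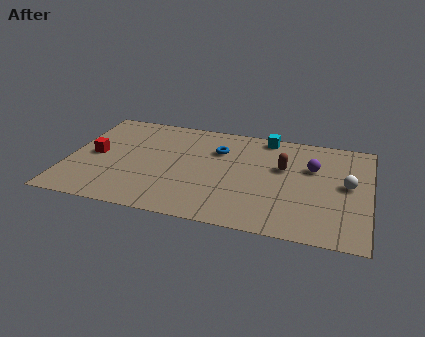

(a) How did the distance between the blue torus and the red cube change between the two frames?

+1.6

The distance was about 4.2 in the first image and 5.8 in the second, so they moved 1.6 units further apart.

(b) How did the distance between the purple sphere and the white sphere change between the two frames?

-2.2

Before: roughly 4.1 units apart; after: 1.9. That's 2.2 units closer together.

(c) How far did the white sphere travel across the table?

3.4

From (10.2, 6.7) to (12.6, 4.3), the white sphere covered √(2.4² + 2.4²) ≈ 3.4 units.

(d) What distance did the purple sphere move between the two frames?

3.0

The purple sphere was near (9.8, 2.6) before and (11.0, 5.3) after, so it travelled √(1.2² + 2.7²) ≈ 3.0 units.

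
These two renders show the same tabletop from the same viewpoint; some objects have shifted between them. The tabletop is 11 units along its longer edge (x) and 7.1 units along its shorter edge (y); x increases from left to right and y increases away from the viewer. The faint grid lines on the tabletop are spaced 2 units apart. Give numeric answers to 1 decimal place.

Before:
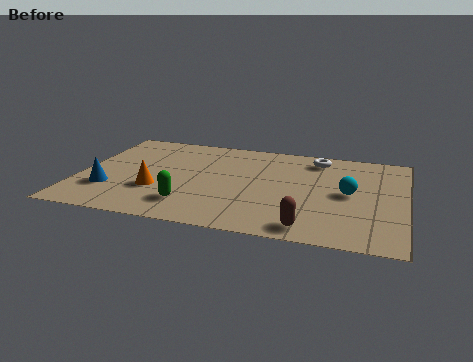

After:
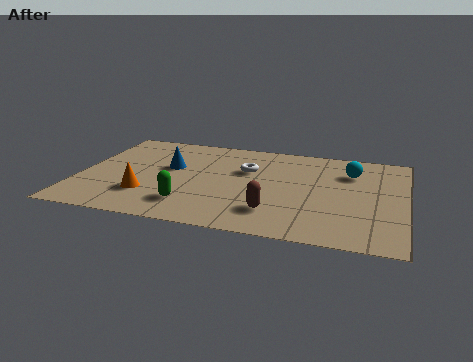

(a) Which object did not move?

the green capsule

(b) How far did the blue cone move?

2.8

From (1.1, 2.1) to (3.0, 4.2), the blue cone covered √(1.9² + 2.1²) ≈ 2.8 units.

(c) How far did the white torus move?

2.7

The white torus was near (7.9, 6.0) before and (5.6, 4.6) after, so it travelled √(2.3² + 1.4²) ≈ 2.7 units.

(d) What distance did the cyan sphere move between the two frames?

1.6

The cyan sphere was near (9.1, 3.6) before and (9.1, 5.2) after, so it travelled √(0.0² + 1.6²) ≈ 1.6 units.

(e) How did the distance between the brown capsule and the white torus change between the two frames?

-2.0

They were about 5.1 units apart before and 3.1 after — 2.0 units closer together.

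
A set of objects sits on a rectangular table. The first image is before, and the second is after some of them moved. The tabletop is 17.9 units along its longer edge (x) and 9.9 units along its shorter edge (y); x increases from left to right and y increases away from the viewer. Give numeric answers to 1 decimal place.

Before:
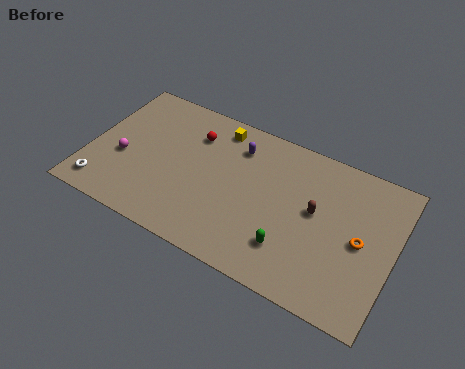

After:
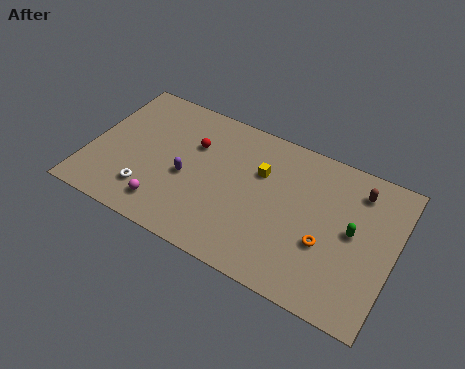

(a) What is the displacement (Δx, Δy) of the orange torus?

(-1.9, -1.1)

The orange torus was at about (16.0, 4.8) and moved to about (14.1, 3.7).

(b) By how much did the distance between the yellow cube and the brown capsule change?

-1.1

Before: roughly 6.9 units apart; after: 5.8. That's 1.1 units closer together.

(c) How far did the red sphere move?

0.7

The red sphere moved from about (5.8, 7.4) to (5.9, 6.7), a distance of √(0.1² + 0.7²) ≈ 0.7.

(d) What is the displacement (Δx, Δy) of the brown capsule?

(2.2, 2.5)

The brown capsule was at about (13.3, 5.5) and moved to about (15.5, 8.0).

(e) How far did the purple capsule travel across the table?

4.3

The purple capsule moved from about (8.4, 7.7) to (5.8, 4.3), a distance of √(2.6² + 3.4²) ≈ 4.3.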